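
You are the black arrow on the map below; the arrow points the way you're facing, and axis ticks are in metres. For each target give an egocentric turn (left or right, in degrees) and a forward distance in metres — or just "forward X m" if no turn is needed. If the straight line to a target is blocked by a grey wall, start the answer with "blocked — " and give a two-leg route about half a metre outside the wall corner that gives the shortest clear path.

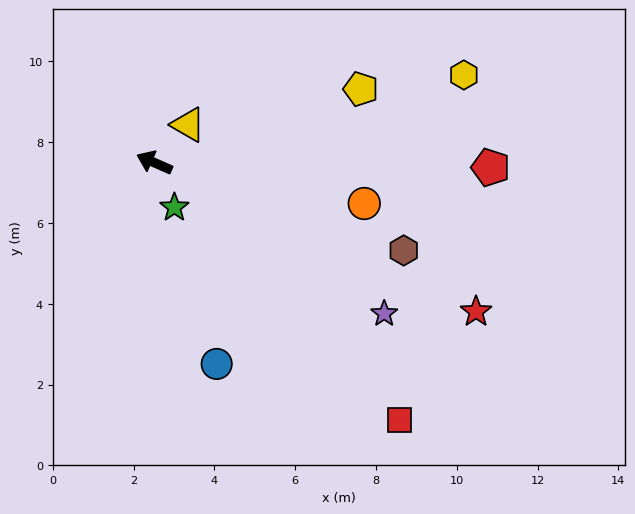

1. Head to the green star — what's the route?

turn left 138°, forward 1.2 m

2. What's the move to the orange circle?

turn right 167°, forward 5.3 m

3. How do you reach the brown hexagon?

turn right 176°, forward 6.5 m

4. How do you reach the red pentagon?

turn right 157°, forward 8.3 m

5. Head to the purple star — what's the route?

turn left 170°, forward 6.8 m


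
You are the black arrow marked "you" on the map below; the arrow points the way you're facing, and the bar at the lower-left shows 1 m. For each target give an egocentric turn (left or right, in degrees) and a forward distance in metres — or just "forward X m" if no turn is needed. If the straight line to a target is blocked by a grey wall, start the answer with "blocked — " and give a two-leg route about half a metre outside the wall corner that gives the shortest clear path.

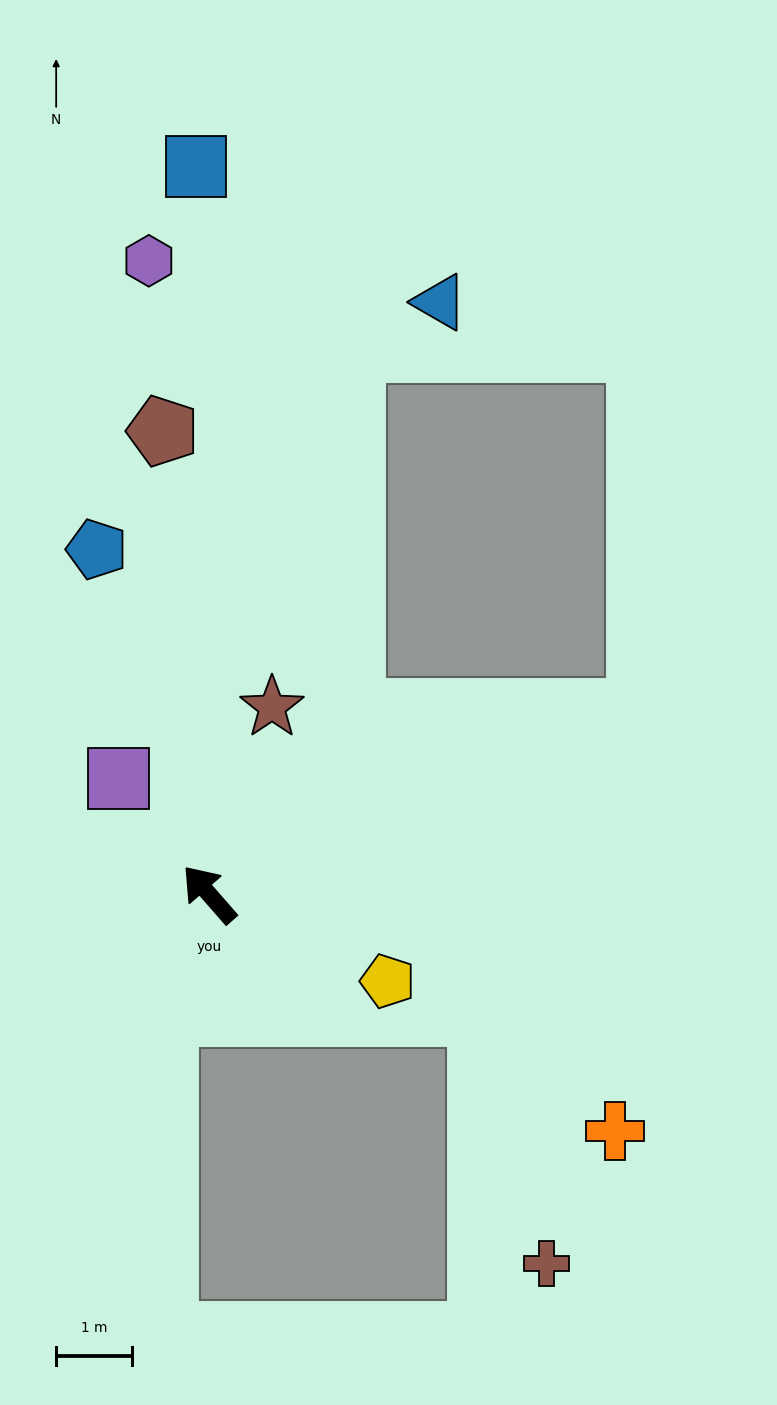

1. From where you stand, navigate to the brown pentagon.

turn right 35°, forward 6.2 m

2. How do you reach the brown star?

turn right 60°, forward 2.6 m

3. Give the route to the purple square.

turn right 3°, forward 1.9 m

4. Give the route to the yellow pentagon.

turn right 157°, forward 2.6 m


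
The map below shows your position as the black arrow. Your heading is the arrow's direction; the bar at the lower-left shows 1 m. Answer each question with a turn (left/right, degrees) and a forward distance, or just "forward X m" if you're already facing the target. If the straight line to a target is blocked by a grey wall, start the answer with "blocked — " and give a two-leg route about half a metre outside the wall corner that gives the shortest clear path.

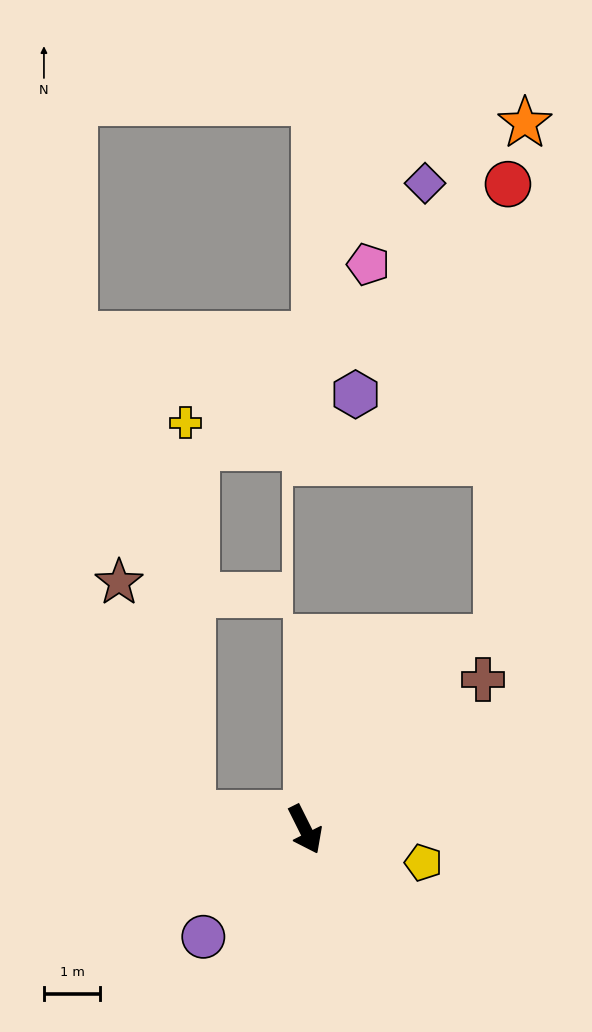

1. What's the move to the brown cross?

turn left 104°, forward 4.1 m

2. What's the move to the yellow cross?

blocked — turn right 124°, forward 2.0 m, then turn right 82°, forward 7.0 m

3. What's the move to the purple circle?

turn right 70°, forward 2.6 m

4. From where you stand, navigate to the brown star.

blocked — turn right 124°, forward 2.0 m, then turn right 65°, forward 4.3 m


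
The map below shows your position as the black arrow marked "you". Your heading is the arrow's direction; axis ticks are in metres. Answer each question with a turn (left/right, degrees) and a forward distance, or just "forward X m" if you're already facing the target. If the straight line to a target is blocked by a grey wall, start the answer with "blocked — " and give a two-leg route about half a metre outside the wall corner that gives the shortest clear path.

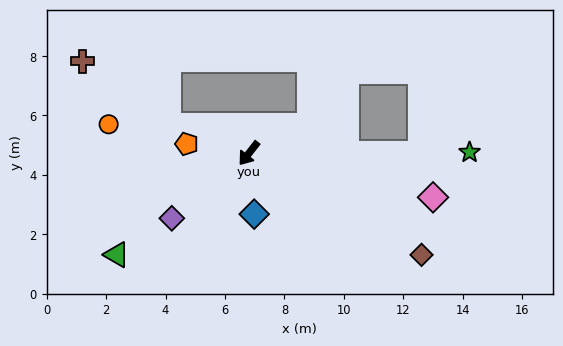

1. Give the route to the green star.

turn left 128°, forward 7.4 m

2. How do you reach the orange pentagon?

turn right 60°, forward 2.1 m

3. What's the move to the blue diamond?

turn left 43°, forward 2.1 m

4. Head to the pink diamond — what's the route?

turn left 115°, forward 6.4 m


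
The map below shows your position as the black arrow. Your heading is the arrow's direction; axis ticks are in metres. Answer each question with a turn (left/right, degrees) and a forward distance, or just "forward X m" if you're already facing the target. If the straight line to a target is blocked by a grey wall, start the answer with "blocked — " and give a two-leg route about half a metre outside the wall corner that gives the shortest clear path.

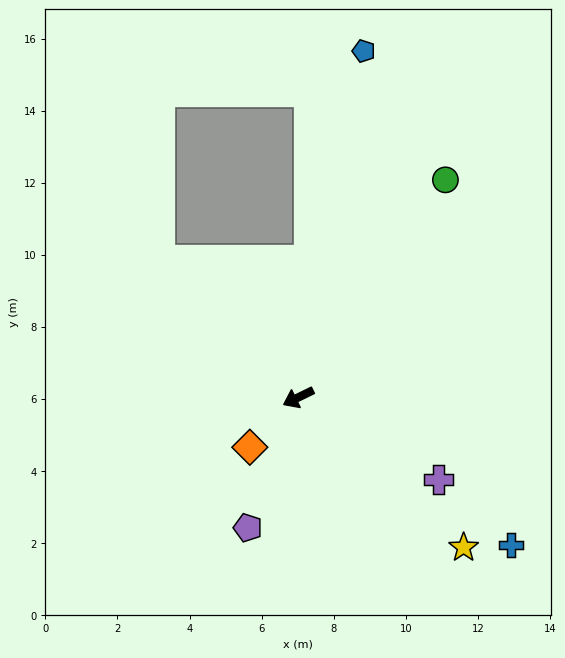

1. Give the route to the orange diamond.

turn left 20°, forward 1.9 m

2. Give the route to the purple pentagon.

turn left 43°, forward 3.9 m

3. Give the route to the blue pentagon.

turn right 127°, forward 9.8 m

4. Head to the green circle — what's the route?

turn right 150°, forward 7.3 m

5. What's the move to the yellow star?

turn left 112°, forward 6.2 m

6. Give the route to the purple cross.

turn left 124°, forward 4.5 m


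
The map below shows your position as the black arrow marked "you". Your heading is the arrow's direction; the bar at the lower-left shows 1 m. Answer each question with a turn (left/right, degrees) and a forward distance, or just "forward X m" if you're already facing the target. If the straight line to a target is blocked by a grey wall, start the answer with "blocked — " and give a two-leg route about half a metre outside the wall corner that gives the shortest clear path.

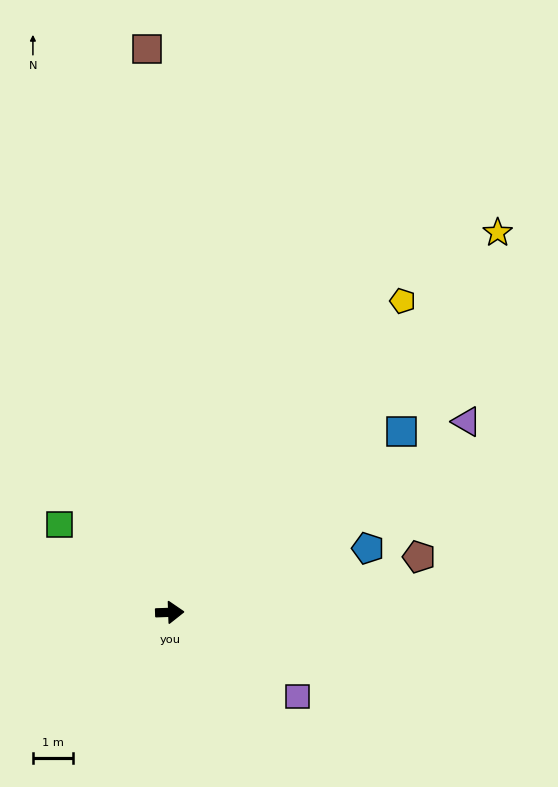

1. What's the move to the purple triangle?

turn left 31°, forward 8.9 m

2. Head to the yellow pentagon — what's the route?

turn left 51°, forward 9.8 m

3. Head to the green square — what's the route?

turn left 139°, forward 3.6 m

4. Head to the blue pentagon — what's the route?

turn left 16°, forward 5.3 m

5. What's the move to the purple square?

turn right 35°, forward 3.9 m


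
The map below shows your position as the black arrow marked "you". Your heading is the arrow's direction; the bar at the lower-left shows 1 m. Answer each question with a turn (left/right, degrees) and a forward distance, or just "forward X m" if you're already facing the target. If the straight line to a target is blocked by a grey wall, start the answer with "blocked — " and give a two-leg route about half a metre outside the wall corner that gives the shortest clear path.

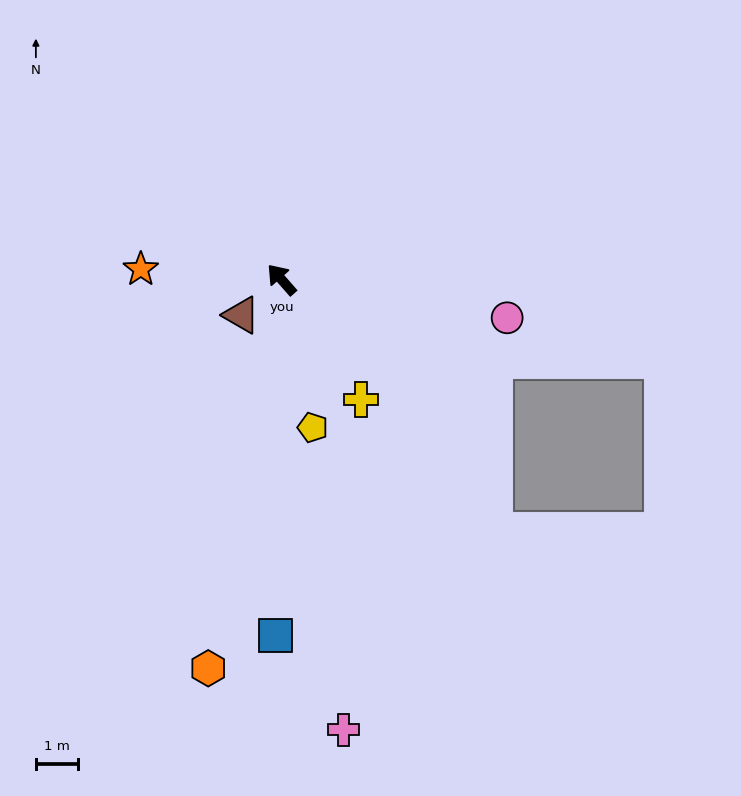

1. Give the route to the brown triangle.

turn left 90°, forward 1.3 m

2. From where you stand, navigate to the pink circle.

turn right 141°, forward 5.5 m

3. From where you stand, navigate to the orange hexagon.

turn left 128°, forward 9.4 m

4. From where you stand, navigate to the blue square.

turn left 138°, forward 8.5 m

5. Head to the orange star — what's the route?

turn left 45°, forward 3.4 m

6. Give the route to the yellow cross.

turn left 172°, forward 3.4 m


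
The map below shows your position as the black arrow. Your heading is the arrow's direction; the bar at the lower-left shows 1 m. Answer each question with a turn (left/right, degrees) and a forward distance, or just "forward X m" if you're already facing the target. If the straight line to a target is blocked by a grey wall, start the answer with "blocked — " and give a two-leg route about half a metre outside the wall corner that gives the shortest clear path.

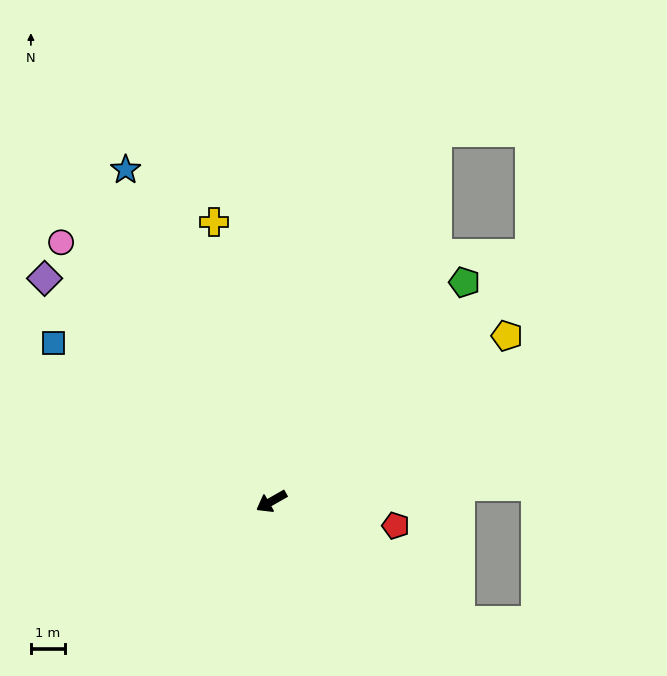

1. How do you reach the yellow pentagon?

turn right 175°, forward 8.4 m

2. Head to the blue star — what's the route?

turn right 96°, forward 10.6 m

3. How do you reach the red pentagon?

turn left 139°, forward 3.7 m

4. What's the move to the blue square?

turn right 66°, forward 7.9 m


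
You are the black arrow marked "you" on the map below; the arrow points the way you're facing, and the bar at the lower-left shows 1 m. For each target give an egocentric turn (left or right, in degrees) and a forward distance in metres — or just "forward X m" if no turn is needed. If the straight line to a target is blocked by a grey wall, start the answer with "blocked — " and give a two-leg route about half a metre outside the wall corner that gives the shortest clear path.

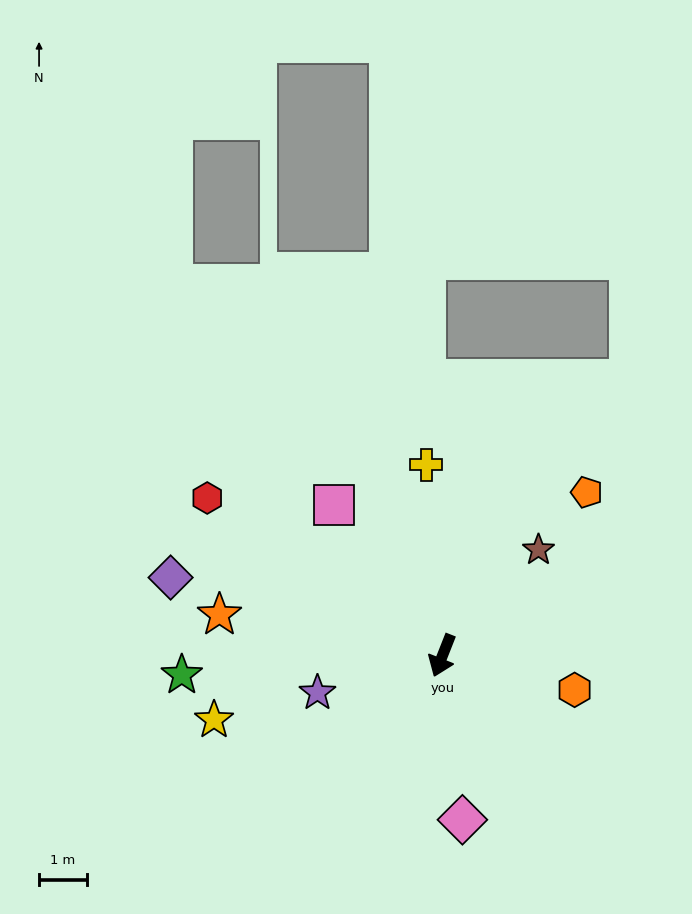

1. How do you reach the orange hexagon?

turn left 97°, forward 2.9 m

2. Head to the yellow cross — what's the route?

turn right 154°, forward 4.0 m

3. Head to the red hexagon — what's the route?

turn right 102°, forward 5.9 m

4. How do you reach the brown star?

turn left 159°, forward 3.0 m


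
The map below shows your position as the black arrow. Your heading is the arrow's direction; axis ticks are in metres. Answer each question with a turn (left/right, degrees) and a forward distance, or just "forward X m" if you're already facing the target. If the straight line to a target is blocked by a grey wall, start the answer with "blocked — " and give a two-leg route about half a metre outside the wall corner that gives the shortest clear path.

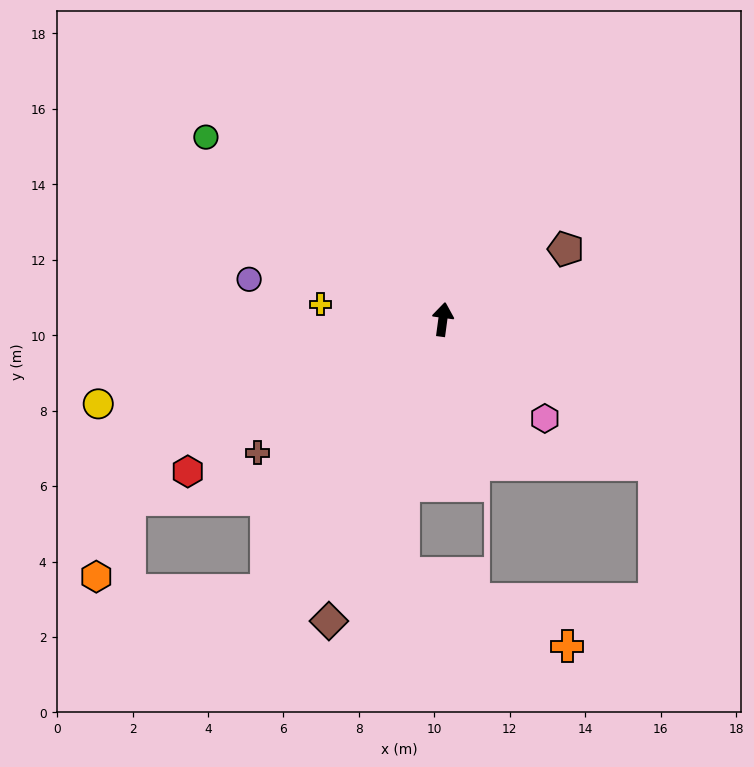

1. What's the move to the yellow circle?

turn left 111°, forward 9.4 m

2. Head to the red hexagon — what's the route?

turn left 128°, forward 7.9 m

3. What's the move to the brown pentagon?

turn right 53°, forward 3.8 m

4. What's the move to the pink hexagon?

turn right 126°, forward 3.8 m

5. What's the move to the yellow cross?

turn left 91°, forward 3.3 m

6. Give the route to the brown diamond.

turn left 167°, forward 8.5 m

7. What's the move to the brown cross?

turn left 133°, forward 6.1 m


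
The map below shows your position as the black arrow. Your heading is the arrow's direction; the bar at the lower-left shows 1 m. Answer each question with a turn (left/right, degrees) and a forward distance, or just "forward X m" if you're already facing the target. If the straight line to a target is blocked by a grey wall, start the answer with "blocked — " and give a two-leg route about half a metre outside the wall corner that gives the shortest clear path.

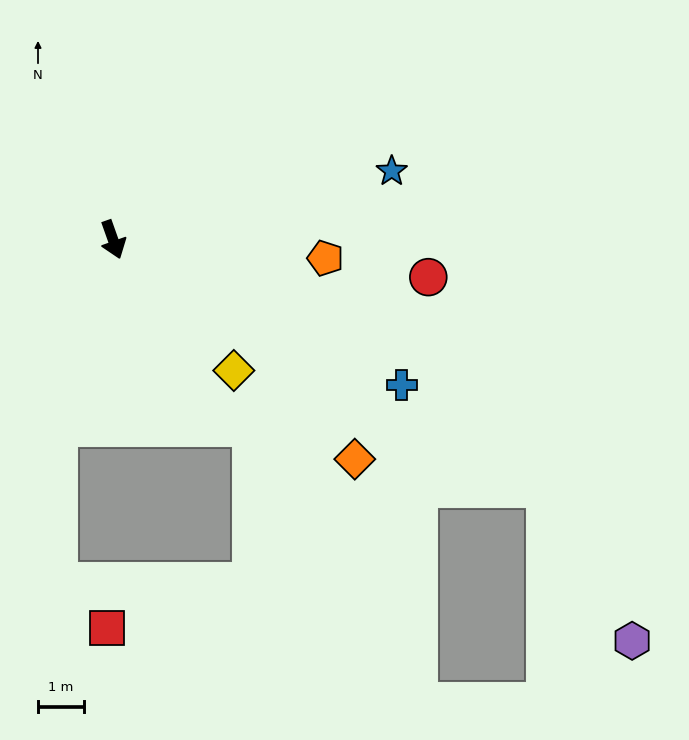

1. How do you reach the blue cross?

turn left 44°, forward 7.1 m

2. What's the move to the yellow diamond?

turn left 23°, forward 3.9 m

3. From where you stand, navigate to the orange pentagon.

turn left 65°, forward 4.7 m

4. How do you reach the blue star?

turn left 84°, forward 6.3 m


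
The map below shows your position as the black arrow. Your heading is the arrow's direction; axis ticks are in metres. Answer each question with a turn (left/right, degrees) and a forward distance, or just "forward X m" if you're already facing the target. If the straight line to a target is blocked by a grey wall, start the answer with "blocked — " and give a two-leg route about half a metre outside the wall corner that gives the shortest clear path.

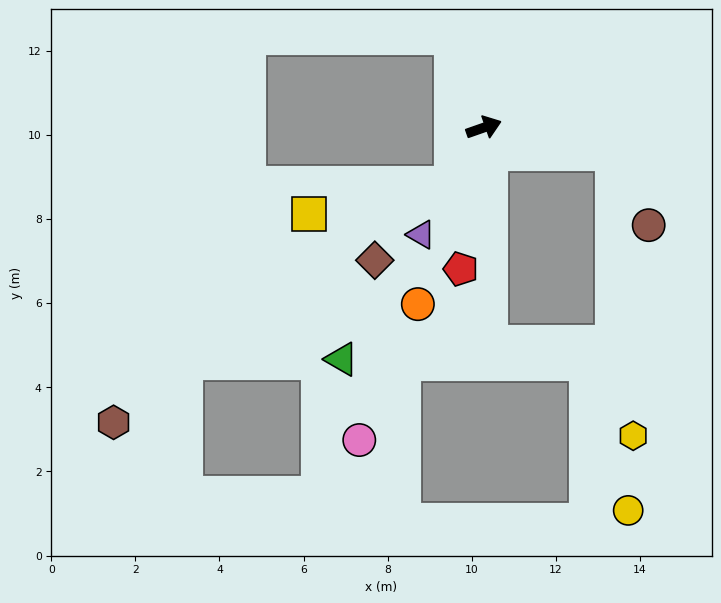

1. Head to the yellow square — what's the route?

blocked — turn right 139°, forward 1.5 m, then turn right 49°, forward 3.5 m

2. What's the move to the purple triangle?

turn right 140°, forward 2.9 m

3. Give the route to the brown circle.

blocked — turn right 30°, forward 3.1 m, then turn right 53°, forward 1.9 m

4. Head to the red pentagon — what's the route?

turn right 119°, forward 3.4 m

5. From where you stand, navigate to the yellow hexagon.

blocked — turn right 30°, forward 3.1 m, then turn right 75°, forward 6.7 m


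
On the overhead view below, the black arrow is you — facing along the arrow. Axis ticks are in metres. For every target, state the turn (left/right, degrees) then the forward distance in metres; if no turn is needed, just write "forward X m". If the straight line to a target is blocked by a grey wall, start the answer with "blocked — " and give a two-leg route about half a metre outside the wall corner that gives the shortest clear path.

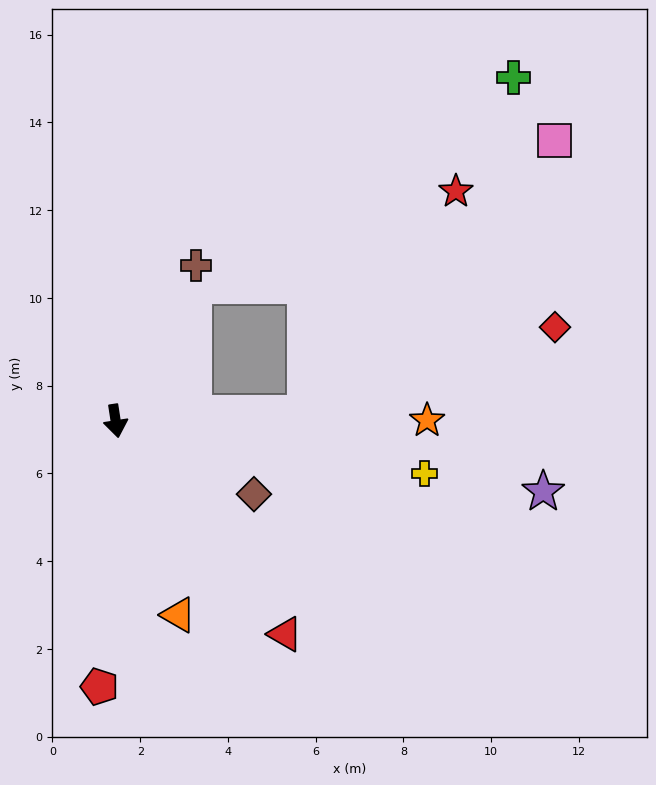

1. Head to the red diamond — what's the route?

blocked — turn left 84°, forward 4.3 m, then turn left 16°, forward 6.0 m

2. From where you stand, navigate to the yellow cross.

turn left 72°, forward 7.1 m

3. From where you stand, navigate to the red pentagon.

turn right 12°, forward 6.1 m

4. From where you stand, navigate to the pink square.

blocked — turn left 84°, forward 4.3 m, then turn left 45°, forward 8.4 m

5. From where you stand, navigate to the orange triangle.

turn left 9°, forward 4.6 m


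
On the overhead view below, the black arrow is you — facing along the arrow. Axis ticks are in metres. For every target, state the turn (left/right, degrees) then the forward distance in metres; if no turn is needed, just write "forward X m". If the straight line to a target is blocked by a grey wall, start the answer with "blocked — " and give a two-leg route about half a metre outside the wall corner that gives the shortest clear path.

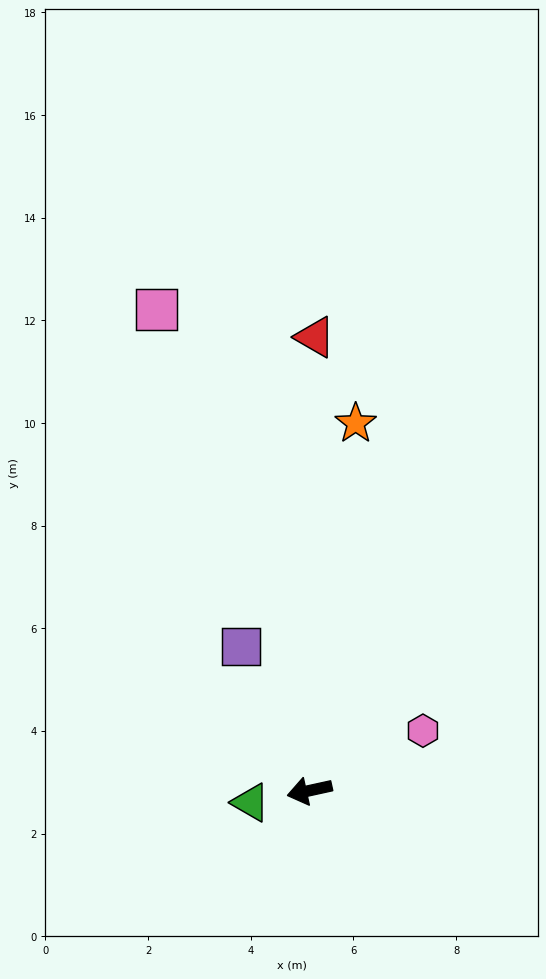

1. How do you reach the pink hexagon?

turn right 165°, forward 2.5 m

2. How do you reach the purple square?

turn right 77°, forward 3.1 m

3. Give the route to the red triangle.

turn right 103°, forward 8.8 m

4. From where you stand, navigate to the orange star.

turn right 110°, forward 7.2 m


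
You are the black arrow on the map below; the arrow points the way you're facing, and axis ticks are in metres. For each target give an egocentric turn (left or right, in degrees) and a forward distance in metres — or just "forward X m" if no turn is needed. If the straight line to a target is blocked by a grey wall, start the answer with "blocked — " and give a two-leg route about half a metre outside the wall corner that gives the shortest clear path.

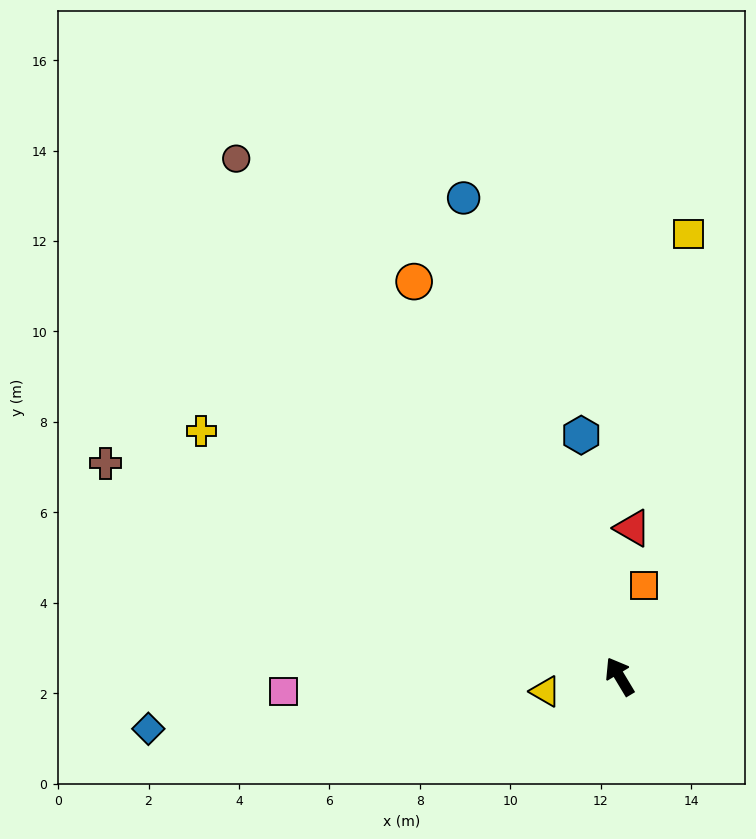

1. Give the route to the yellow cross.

turn left 29°, forward 10.7 m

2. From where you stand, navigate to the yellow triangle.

turn left 70°, forward 1.7 m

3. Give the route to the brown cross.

turn left 36°, forward 12.3 m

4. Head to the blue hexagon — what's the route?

turn right 22°, forward 5.4 m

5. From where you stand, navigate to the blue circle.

turn right 13°, forward 11.1 m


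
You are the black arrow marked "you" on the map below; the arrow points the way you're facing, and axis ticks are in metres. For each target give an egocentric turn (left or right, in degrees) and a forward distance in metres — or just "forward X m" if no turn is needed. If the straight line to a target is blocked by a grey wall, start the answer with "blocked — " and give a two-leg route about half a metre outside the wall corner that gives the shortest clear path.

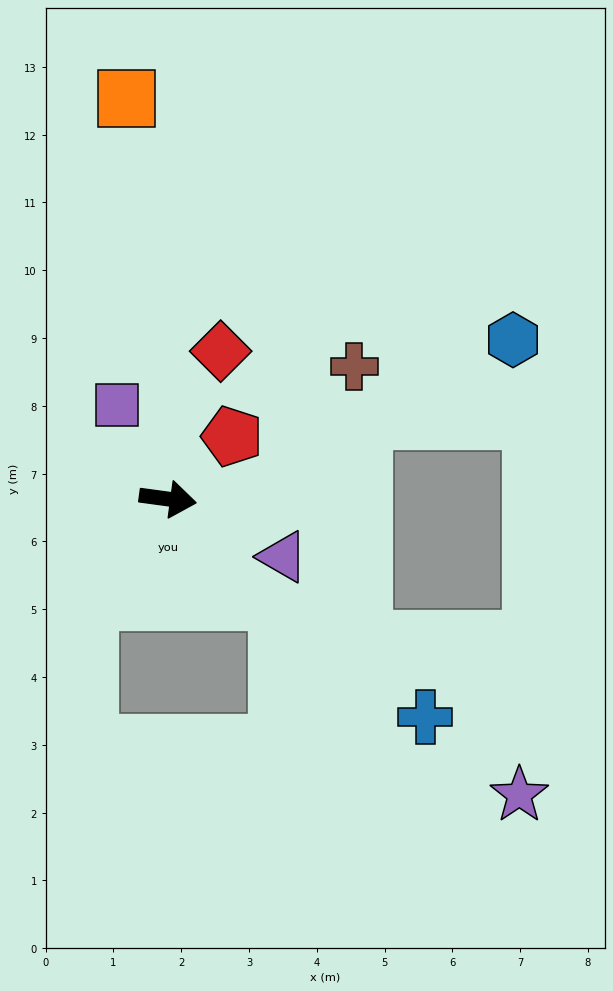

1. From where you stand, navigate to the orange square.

turn left 104°, forward 5.9 m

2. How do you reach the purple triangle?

turn right 19°, forward 1.9 m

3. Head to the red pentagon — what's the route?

turn left 52°, forward 1.3 m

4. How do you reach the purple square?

turn left 126°, forward 1.6 m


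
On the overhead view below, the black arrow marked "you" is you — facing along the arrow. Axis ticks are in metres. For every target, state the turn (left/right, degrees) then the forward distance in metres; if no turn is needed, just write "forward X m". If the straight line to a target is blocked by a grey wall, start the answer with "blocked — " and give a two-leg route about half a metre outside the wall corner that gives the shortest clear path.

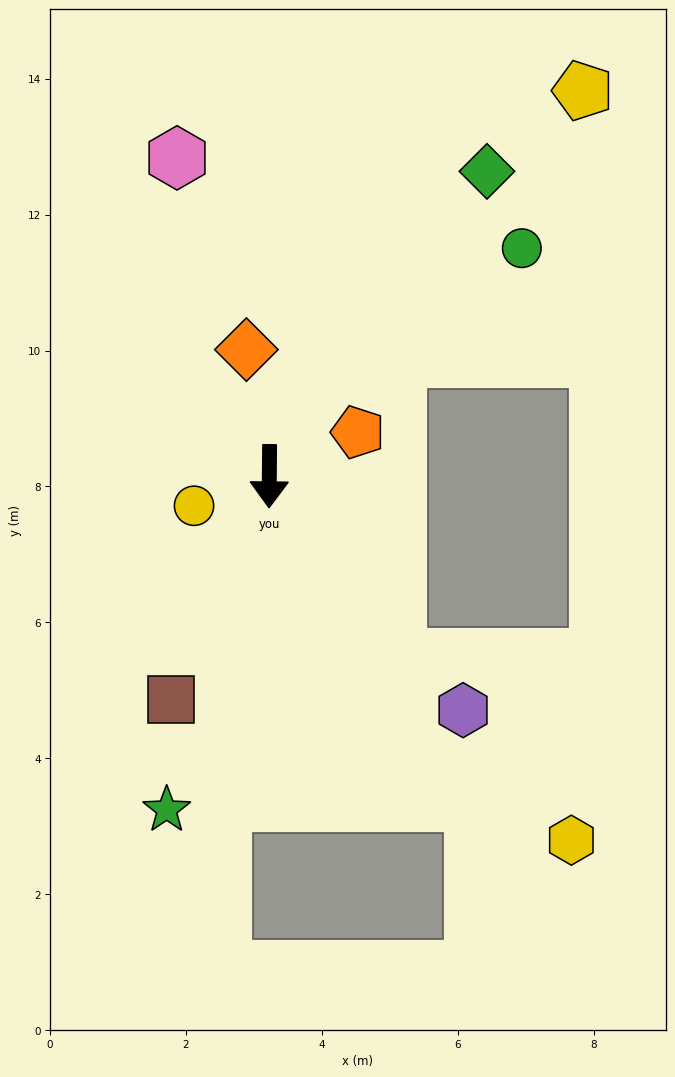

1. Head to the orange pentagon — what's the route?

turn left 117°, forward 1.5 m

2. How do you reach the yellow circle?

turn right 68°, forward 1.2 m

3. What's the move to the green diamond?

turn left 145°, forward 5.5 m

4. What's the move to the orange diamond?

turn right 169°, forward 1.9 m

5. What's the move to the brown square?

turn right 23°, forward 3.6 m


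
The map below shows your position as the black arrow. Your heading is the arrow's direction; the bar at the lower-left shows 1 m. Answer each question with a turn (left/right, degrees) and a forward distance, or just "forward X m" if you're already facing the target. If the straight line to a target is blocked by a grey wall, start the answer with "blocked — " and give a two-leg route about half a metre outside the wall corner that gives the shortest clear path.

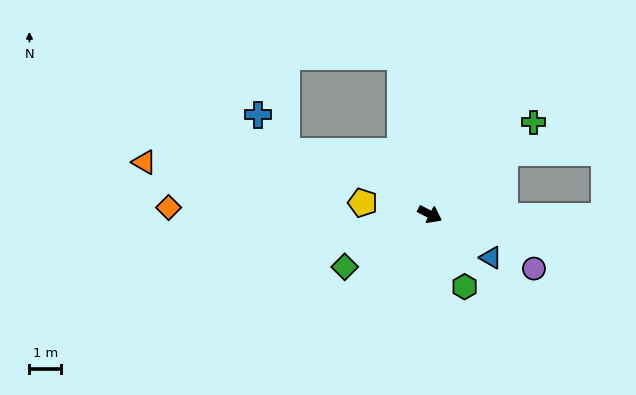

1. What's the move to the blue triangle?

turn right 8°, forward 2.4 m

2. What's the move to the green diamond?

turn right 121°, forward 3.2 m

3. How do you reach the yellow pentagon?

turn right 162°, forward 2.2 m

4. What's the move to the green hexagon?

turn right 37°, forward 2.5 m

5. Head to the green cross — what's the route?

turn left 69°, forward 4.4 m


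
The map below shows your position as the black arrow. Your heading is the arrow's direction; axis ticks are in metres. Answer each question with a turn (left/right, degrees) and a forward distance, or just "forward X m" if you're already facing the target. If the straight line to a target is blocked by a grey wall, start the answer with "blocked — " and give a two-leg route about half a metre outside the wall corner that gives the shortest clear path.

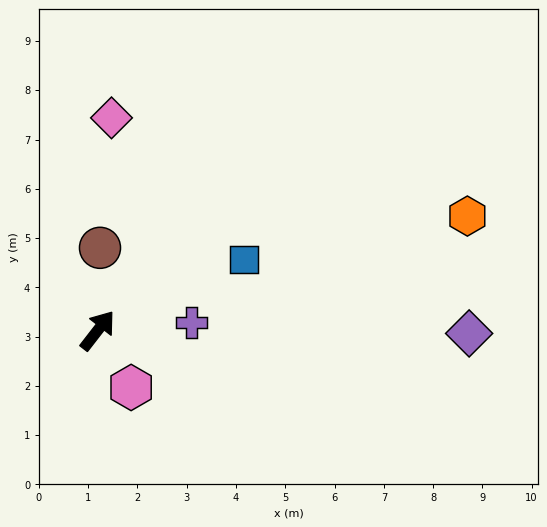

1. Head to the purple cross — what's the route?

turn right 47°, forward 1.9 m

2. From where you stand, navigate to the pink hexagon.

turn right 112°, forward 1.3 m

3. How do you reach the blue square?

turn right 26°, forward 3.3 m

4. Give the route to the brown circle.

turn left 36°, forward 1.7 m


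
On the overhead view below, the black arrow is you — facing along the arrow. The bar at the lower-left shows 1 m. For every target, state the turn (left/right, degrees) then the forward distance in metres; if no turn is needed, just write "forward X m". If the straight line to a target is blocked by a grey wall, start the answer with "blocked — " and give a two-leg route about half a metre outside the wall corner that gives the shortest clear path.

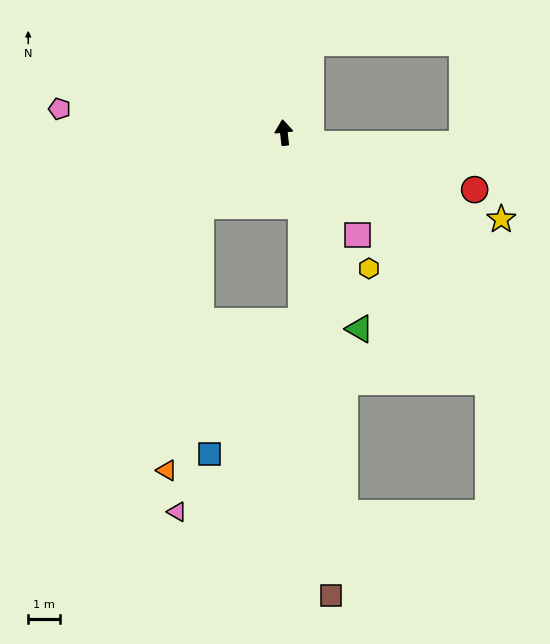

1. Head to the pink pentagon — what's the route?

turn left 78°, forward 7.1 m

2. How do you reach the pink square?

turn right 150°, forward 4.0 m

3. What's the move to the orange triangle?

blocked — turn left 125°, forward 3.5 m, then turn left 41°, forward 8.4 m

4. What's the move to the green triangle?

turn right 165°, forward 6.6 m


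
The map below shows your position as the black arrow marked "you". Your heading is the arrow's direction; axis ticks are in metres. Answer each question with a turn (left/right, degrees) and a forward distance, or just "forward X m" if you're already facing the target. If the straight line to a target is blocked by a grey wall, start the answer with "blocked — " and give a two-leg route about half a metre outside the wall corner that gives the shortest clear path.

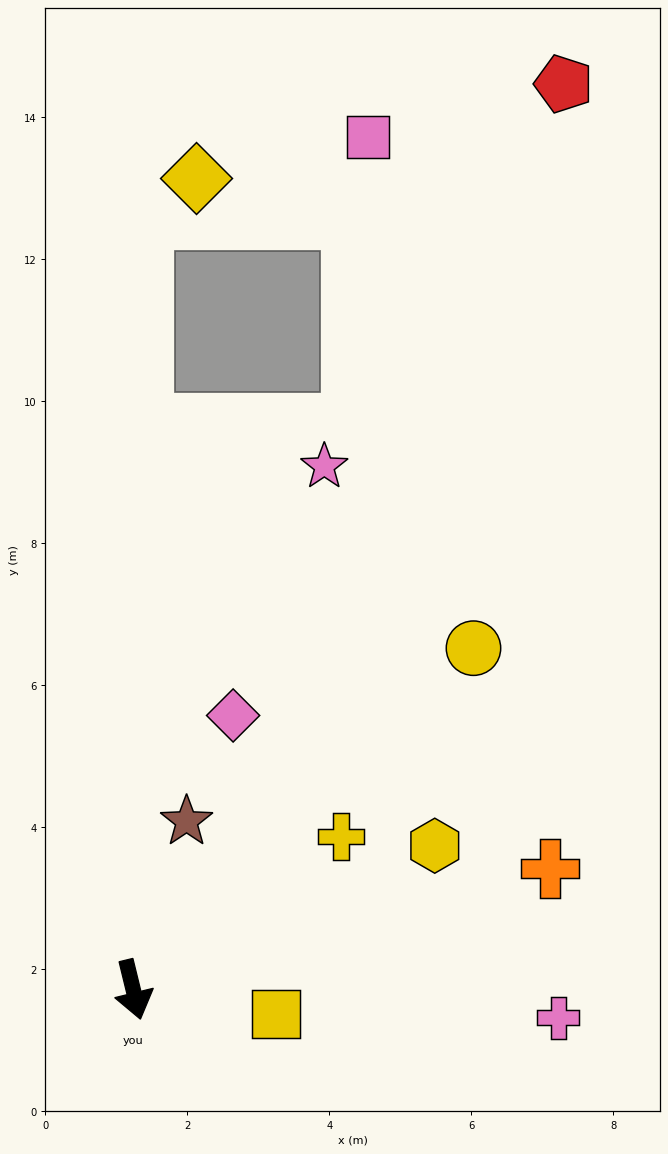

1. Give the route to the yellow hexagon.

turn left 102°, forward 4.7 m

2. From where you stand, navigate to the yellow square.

turn left 67°, forward 2.0 m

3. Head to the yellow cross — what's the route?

turn left 113°, forward 3.6 m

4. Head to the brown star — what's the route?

turn left 149°, forward 2.5 m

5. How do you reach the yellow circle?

turn left 121°, forward 6.8 m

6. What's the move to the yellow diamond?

blocked — turn left 166°, forward 10.8 m, then turn right 52°, forward 0.9 m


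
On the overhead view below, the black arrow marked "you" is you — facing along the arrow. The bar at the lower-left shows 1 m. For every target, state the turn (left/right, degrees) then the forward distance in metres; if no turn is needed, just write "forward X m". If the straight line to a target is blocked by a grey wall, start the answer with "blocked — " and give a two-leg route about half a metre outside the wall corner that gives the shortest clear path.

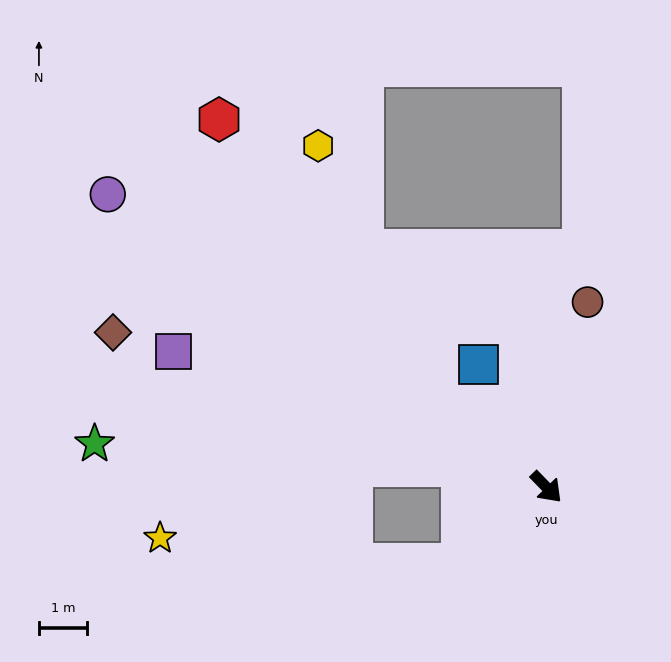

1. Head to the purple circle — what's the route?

turn right 168°, forward 11.0 m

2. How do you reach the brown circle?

turn left 123°, forward 4.0 m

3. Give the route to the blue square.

turn left 165°, forward 2.9 m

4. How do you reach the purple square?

turn right 154°, forward 8.3 m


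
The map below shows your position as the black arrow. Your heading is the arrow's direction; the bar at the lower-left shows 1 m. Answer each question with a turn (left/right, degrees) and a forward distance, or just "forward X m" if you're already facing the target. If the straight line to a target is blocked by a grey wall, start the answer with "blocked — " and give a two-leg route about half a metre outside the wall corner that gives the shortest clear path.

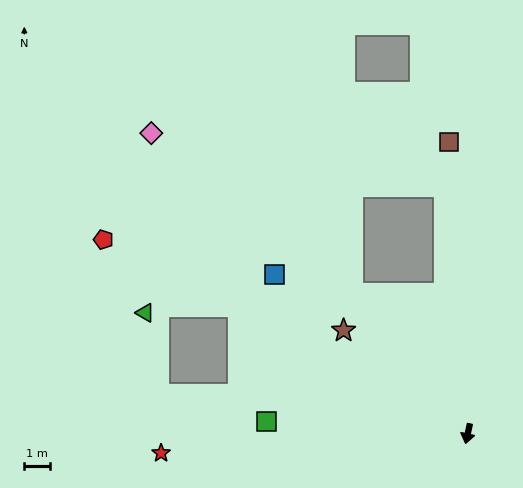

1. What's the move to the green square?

turn right 81°, forward 7.9 m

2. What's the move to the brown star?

turn right 117°, forward 6.4 m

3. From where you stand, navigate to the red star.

turn right 74°, forward 12.1 m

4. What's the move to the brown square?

turn right 164°, forward 11.5 m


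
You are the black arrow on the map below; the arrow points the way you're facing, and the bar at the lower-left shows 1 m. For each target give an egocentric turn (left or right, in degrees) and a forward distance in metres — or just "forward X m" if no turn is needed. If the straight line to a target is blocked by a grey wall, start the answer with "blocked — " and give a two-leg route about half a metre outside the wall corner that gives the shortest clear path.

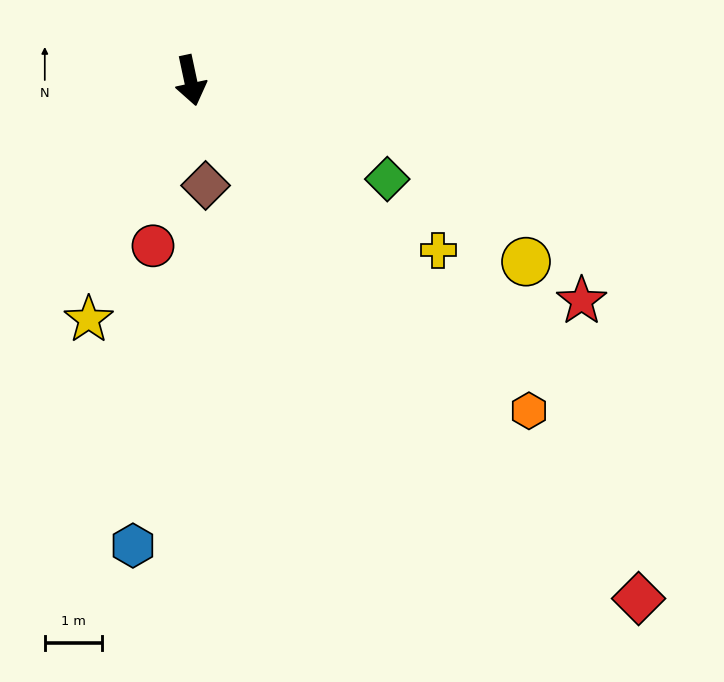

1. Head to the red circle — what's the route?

turn right 25°, forward 2.9 m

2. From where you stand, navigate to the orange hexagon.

turn left 34°, forward 8.2 m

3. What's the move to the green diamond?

turn left 51°, forward 3.8 m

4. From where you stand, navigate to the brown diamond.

turn right 4°, forward 1.8 m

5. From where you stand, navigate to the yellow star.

turn right 35°, forward 4.5 m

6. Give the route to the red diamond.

turn left 29°, forward 11.9 m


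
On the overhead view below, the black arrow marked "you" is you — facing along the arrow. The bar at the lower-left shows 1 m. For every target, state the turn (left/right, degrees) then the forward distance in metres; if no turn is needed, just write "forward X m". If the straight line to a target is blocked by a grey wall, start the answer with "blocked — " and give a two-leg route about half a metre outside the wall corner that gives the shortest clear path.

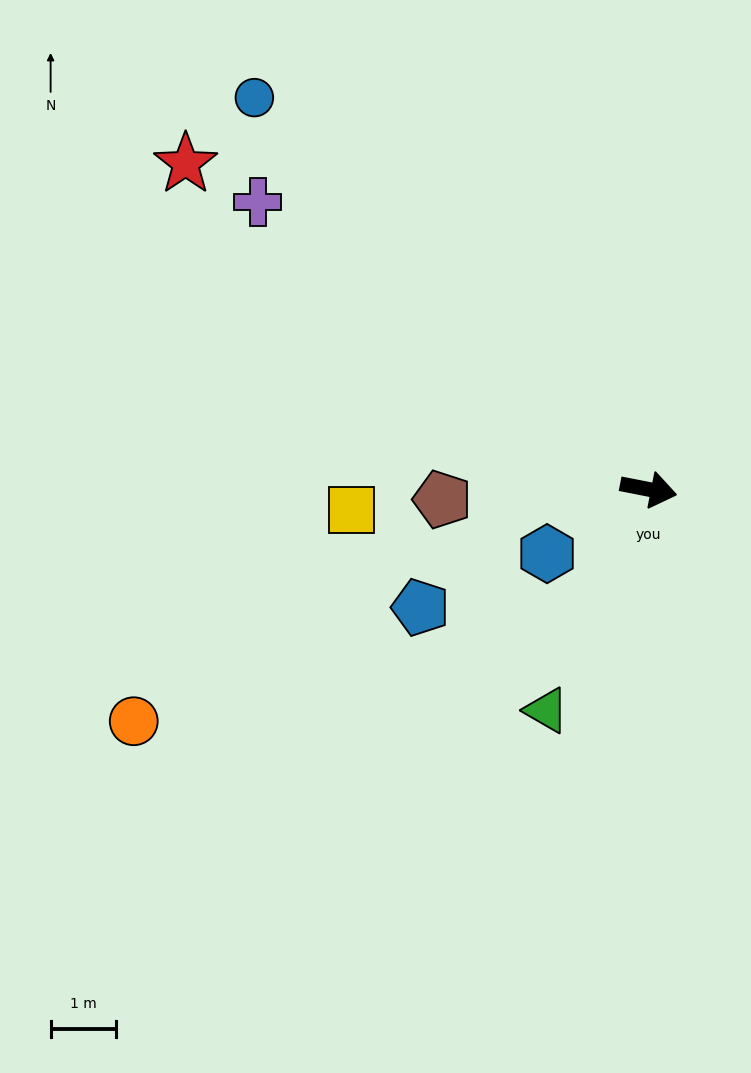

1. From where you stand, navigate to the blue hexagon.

turn right 137°, forward 1.8 m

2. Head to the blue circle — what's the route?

turn left 146°, forward 8.4 m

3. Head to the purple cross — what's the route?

turn left 155°, forward 7.4 m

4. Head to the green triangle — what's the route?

turn right 104°, forward 3.7 m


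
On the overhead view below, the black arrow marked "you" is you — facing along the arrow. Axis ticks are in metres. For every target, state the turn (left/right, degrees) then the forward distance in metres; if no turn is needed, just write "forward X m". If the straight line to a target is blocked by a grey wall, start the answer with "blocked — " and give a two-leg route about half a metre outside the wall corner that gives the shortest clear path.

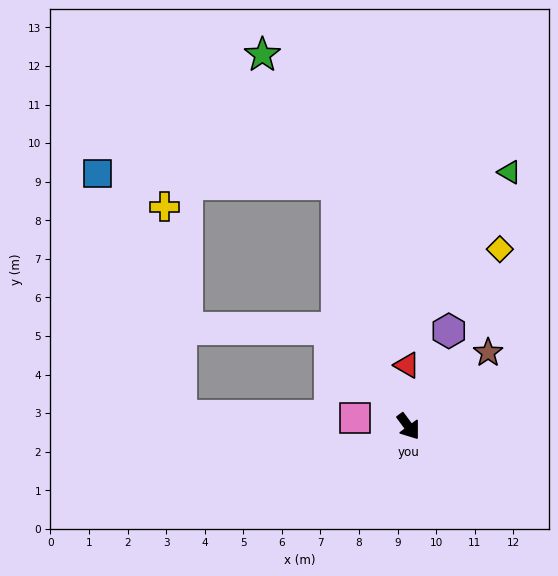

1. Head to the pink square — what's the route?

turn right 136°, forward 1.4 m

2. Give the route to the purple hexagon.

turn left 121°, forward 2.7 m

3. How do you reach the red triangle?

turn left 145°, forward 1.6 m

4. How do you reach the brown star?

turn left 96°, forward 2.8 m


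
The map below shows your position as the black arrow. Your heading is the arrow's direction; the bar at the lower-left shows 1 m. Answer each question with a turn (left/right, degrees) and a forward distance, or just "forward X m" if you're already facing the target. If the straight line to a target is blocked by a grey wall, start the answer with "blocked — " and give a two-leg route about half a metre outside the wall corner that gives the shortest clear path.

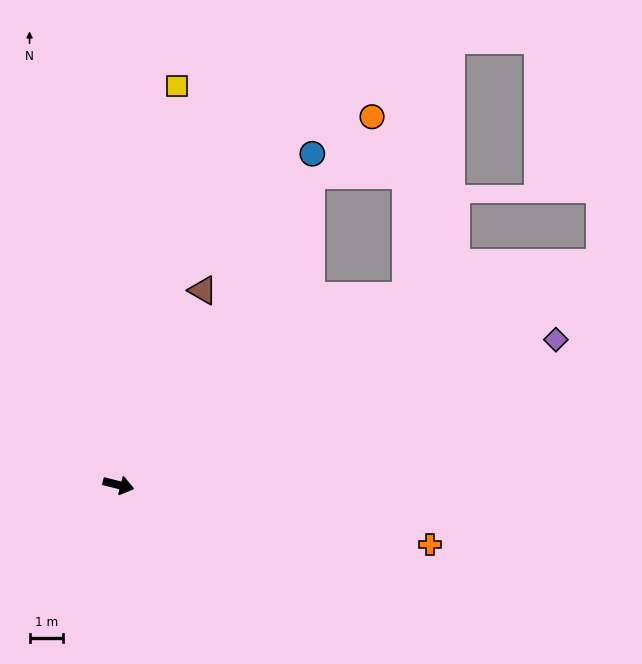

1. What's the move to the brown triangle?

turn left 81°, forward 6.4 m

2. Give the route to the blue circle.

turn left 74°, forward 11.5 m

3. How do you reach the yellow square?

turn left 96°, forward 12.1 m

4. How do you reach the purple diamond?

turn left 32°, forward 13.8 m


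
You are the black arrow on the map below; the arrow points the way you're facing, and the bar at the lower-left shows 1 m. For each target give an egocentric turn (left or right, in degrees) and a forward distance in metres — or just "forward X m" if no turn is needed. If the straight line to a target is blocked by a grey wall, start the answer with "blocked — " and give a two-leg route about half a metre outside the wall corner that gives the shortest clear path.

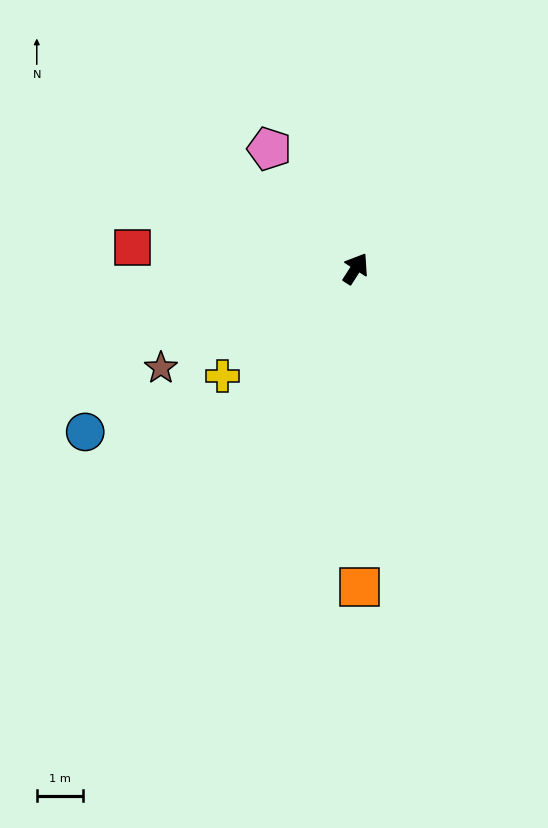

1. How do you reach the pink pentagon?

turn left 68°, forward 3.2 m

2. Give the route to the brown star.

turn left 150°, forward 4.7 m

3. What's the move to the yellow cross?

turn left 161°, forward 3.7 m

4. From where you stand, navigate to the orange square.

turn right 147°, forward 6.9 m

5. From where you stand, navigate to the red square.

turn left 117°, forward 4.9 m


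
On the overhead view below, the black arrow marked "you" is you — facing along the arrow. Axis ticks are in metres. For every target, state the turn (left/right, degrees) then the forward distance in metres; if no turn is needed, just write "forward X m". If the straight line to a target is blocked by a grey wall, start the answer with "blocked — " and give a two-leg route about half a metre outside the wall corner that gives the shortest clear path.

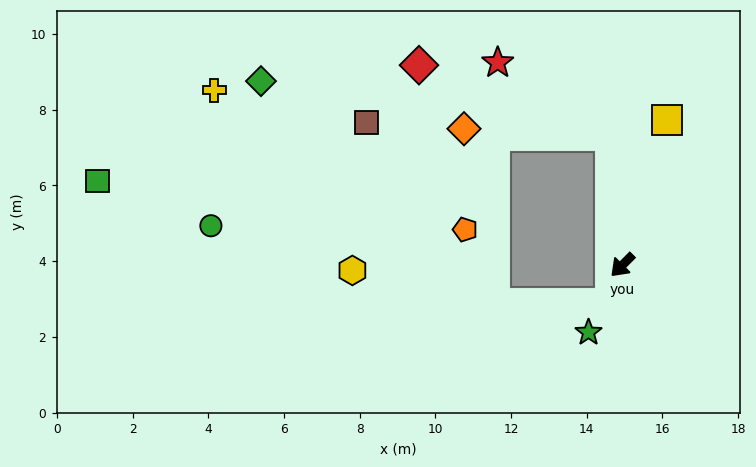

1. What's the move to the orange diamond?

blocked — turn right 130°, forward 3.4 m, then turn left 82°, forward 3.9 m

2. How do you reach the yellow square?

turn right 152°, forward 4.0 m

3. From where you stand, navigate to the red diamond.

blocked — turn right 130°, forward 3.4 m, then turn left 65°, forward 5.4 m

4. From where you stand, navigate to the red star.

blocked — turn right 130°, forward 3.4 m, then turn left 52°, forward 3.6 m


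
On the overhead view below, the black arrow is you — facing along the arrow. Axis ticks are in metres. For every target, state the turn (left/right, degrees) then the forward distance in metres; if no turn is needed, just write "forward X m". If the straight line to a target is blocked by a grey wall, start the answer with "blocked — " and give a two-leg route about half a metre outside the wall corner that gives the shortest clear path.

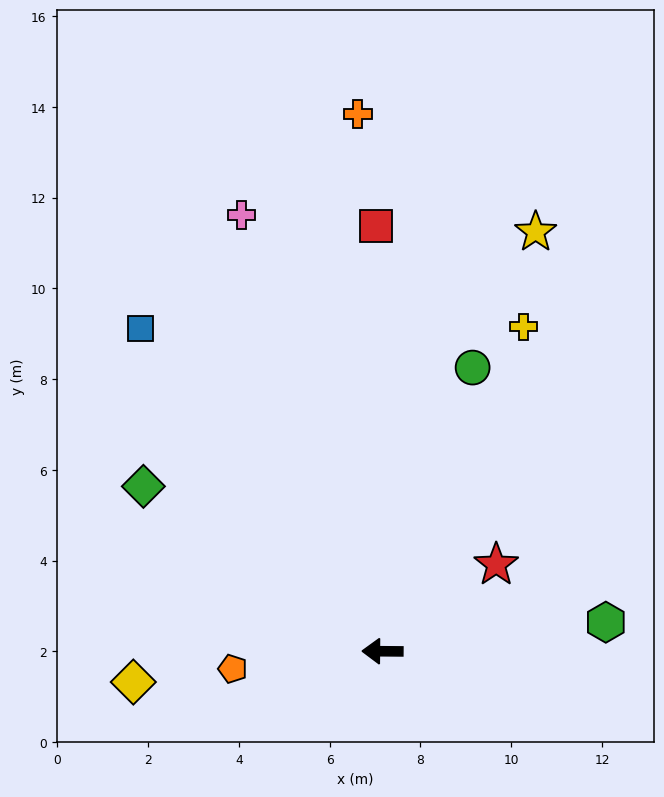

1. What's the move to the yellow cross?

turn right 113°, forward 7.8 m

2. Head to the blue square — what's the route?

turn right 53°, forward 8.9 m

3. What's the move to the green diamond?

turn right 34°, forward 6.4 m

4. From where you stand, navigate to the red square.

turn right 89°, forward 9.4 m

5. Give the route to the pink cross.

turn right 72°, forward 10.1 m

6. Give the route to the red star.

turn right 142°, forward 3.2 m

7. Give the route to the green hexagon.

turn right 172°, forward 5.0 m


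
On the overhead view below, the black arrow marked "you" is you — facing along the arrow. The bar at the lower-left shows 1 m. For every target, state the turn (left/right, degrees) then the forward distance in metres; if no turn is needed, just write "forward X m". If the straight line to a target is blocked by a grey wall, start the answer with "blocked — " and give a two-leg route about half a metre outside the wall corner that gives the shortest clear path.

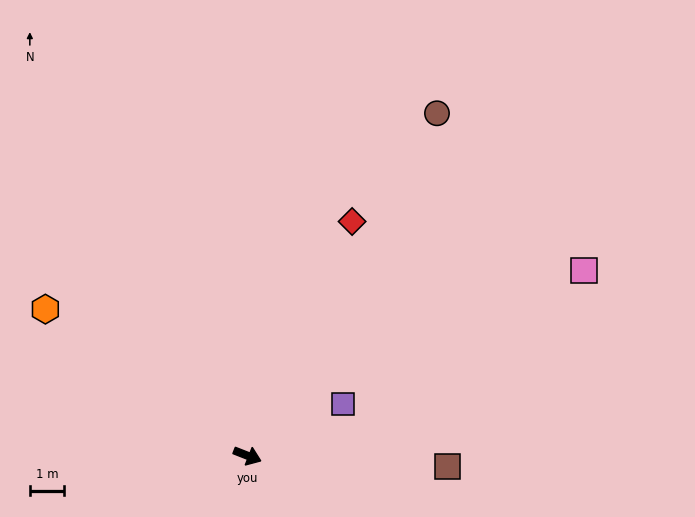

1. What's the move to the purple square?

turn left 50°, forward 3.2 m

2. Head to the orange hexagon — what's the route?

turn left 166°, forward 7.3 m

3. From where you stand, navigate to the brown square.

turn left 18°, forward 5.9 m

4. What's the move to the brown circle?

turn left 83°, forward 11.5 m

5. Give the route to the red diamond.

turn left 87°, forward 7.5 m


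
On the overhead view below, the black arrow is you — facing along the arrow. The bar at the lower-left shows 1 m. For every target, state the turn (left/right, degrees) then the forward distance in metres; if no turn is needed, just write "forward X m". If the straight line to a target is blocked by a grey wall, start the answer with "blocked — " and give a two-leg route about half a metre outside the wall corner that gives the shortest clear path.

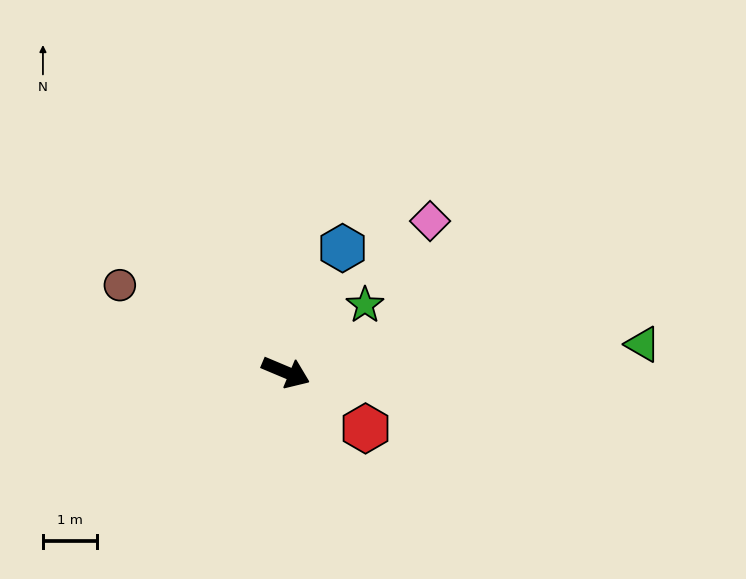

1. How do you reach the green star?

turn left 63°, forward 1.9 m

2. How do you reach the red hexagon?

turn right 12°, forward 1.8 m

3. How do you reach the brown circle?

turn left 175°, forward 3.5 m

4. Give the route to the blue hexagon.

turn left 88°, forward 2.5 m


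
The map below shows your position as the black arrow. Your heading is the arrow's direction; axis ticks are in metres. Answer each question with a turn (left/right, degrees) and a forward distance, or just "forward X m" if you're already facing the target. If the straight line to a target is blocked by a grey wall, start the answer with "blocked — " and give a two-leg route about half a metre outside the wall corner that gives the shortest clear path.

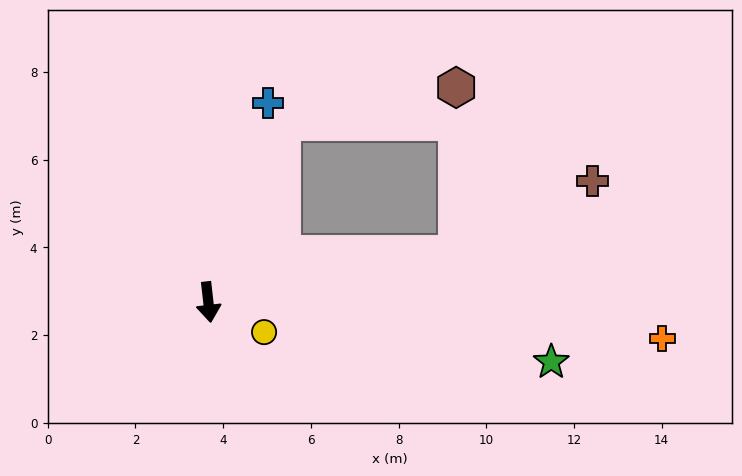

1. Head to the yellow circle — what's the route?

turn left 55°, forward 1.4 m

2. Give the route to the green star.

turn left 74°, forward 7.9 m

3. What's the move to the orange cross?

turn left 79°, forward 10.4 m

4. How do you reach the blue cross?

turn left 157°, forward 4.7 m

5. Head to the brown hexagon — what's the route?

blocked — turn left 151°, forward 4.4 m, then turn right 56°, forward 4.0 m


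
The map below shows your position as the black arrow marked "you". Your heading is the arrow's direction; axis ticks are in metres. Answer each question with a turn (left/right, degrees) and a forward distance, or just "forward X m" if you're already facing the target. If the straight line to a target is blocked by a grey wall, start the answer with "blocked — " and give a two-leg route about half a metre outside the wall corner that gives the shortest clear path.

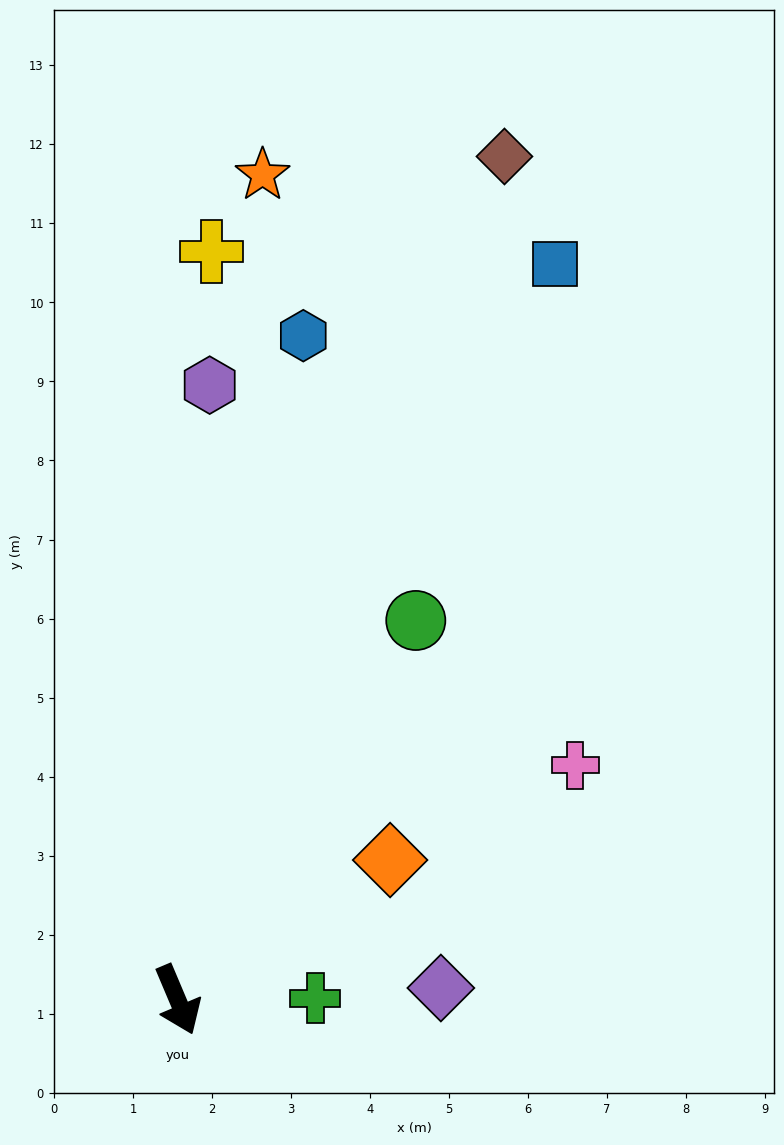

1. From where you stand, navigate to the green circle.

turn left 125°, forward 5.7 m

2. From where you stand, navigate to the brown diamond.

turn left 136°, forward 11.4 m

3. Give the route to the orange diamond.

turn left 100°, forward 3.2 m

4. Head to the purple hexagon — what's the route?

turn left 154°, forward 7.8 m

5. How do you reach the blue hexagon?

turn left 146°, forward 8.6 m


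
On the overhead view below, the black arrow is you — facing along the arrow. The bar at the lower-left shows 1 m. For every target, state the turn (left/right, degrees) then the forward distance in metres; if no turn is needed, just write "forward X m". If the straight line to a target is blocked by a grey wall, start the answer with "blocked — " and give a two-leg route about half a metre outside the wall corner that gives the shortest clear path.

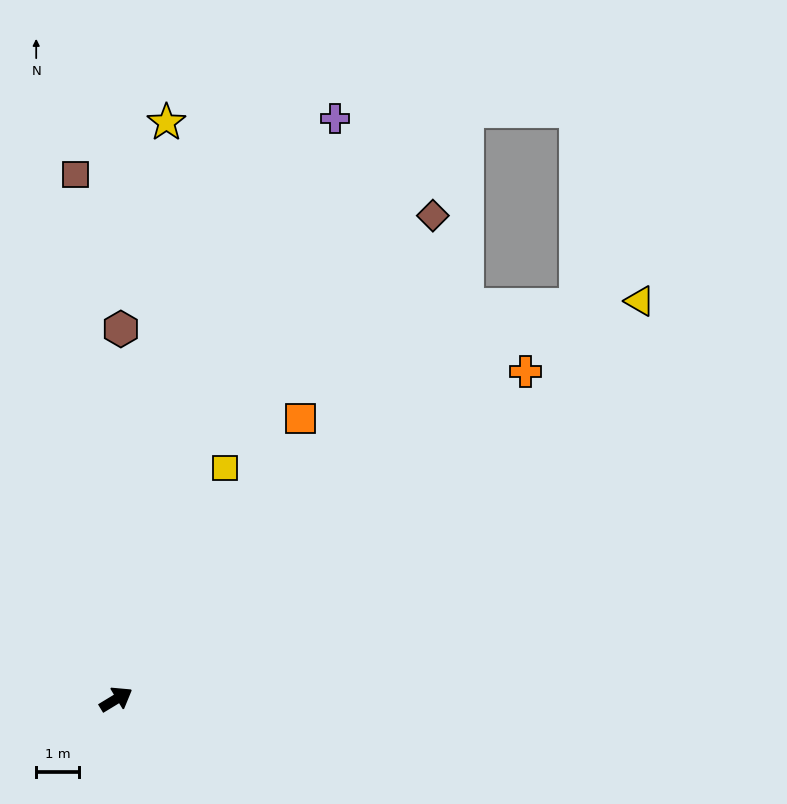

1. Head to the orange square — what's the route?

turn left 25°, forward 7.9 m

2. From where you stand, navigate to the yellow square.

turn left 33°, forward 6.0 m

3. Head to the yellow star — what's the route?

turn left 54°, forward 13.6 m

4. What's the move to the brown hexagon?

turn left 58°, forward 8.7 m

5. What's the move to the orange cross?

turn left 7°, forward 12.3 m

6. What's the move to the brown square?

turn left 63°, forward 12.4 m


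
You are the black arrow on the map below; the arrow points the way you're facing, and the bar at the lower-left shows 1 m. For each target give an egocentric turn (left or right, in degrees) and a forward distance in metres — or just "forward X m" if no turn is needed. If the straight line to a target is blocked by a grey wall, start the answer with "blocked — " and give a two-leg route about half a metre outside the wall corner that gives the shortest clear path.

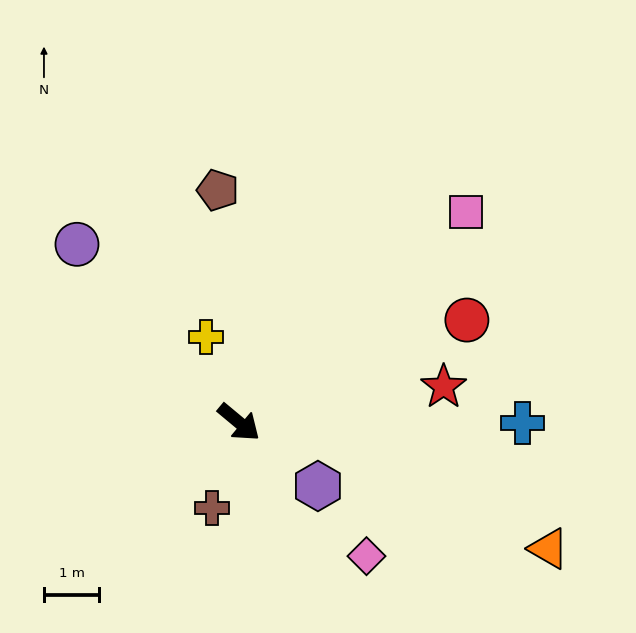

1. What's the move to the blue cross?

turn left 40°, forward 5.1 m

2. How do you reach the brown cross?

turn right 68°, forward 1.6 m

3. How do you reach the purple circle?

turn left 172°, forward 4.4 m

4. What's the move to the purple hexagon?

forward 1.8 m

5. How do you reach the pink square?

turn left 83°, forward 5.6 m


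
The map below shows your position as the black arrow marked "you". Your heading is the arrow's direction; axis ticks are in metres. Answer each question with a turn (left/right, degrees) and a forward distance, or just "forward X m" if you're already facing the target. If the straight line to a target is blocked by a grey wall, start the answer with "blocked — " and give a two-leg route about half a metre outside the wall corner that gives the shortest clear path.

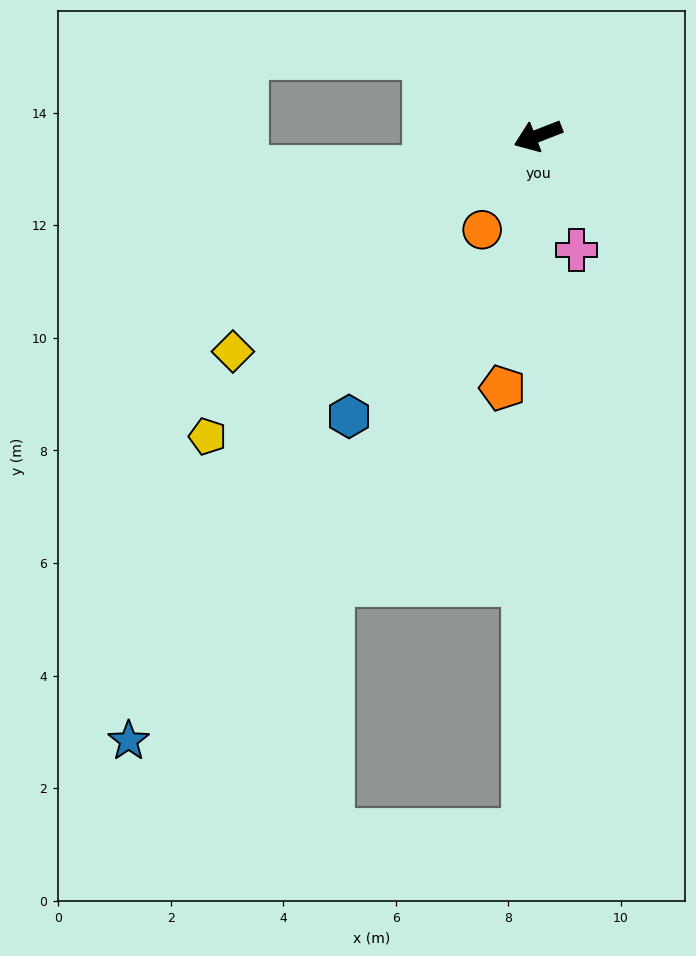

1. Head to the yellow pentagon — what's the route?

turn left 21°, forward 7.9 m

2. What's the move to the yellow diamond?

turn left 14°, forward 6.6 m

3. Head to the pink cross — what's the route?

turn left 87°, forward 2.1 m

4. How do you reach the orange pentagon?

turn left 61°, forward 4.5 m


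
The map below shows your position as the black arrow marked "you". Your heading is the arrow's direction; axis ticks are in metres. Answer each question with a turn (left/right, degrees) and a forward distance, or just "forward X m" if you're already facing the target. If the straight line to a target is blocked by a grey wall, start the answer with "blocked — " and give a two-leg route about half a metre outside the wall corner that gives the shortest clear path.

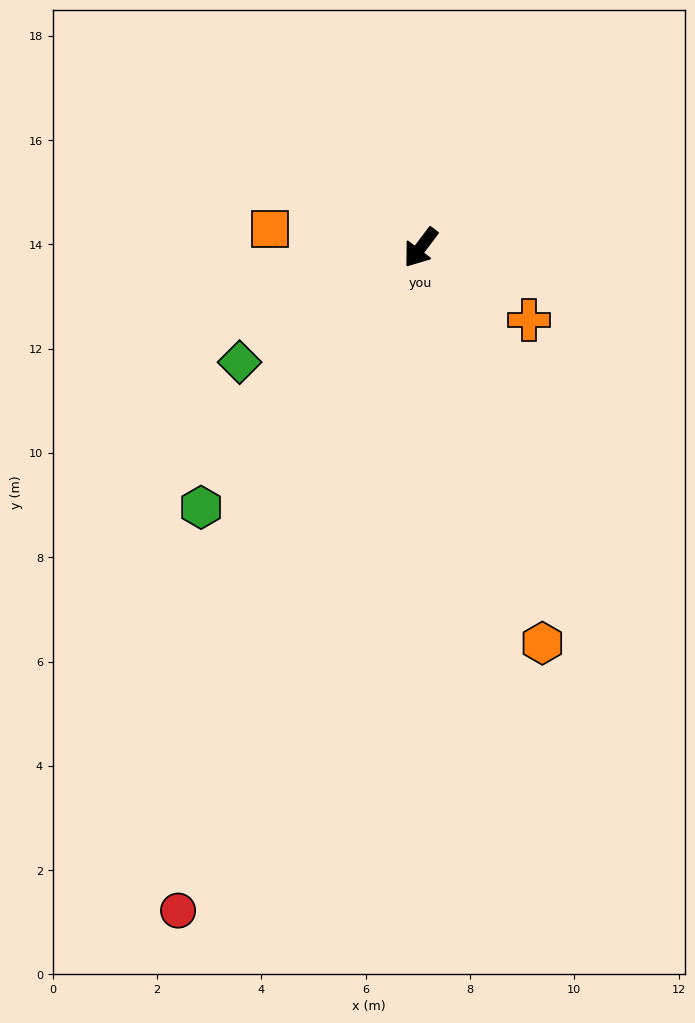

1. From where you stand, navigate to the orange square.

turn right 60°, forward 2.9 m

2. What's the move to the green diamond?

turn right 21°, forward 4.1 m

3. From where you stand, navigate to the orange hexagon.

turn left 54°, forward 7.9 m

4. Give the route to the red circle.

turn left 17°, forward 13.5 m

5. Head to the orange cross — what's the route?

turn left 93°, forward 2.5 m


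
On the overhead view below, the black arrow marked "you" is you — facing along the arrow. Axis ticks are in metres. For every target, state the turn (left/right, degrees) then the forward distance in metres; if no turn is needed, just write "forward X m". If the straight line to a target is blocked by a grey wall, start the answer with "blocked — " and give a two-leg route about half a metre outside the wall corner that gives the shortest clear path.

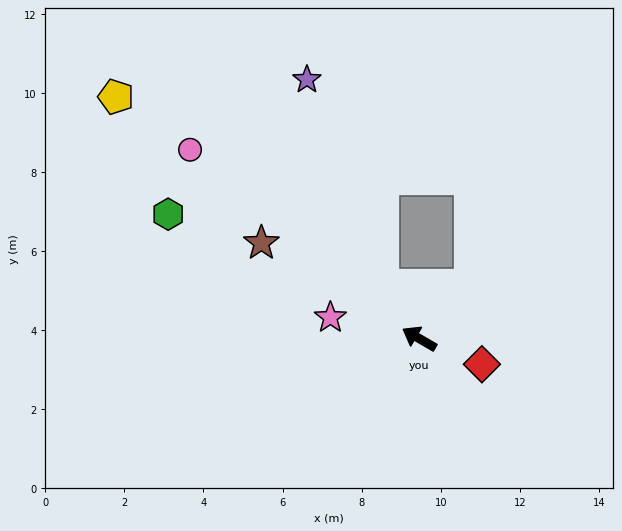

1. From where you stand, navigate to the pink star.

turn left 17°, forward 2.3 m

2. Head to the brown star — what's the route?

forward 4.7 m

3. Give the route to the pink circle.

turn right 9°, forward 7.5 m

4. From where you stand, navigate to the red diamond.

turn right 172°, forward 1.7 m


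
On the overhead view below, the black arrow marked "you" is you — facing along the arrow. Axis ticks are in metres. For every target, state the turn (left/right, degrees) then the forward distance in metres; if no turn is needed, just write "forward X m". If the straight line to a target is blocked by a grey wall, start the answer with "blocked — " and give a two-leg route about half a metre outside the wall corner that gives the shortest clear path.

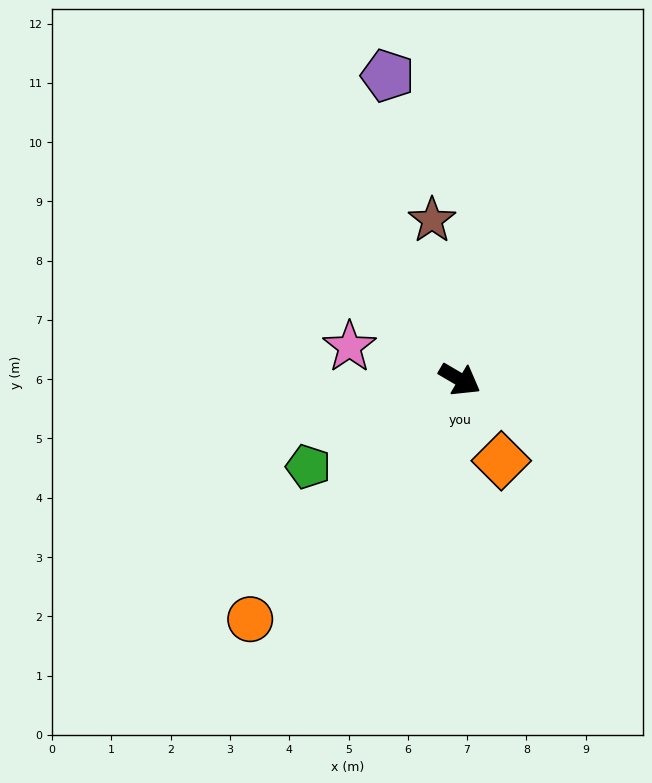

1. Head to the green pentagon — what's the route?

turn right 120°, forward 3.0 m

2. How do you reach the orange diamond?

turn right 33°, forward 1.5 m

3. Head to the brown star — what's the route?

turn left 130°, forward 2.7 m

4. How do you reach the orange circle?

turn right 101°, forward 5.4 m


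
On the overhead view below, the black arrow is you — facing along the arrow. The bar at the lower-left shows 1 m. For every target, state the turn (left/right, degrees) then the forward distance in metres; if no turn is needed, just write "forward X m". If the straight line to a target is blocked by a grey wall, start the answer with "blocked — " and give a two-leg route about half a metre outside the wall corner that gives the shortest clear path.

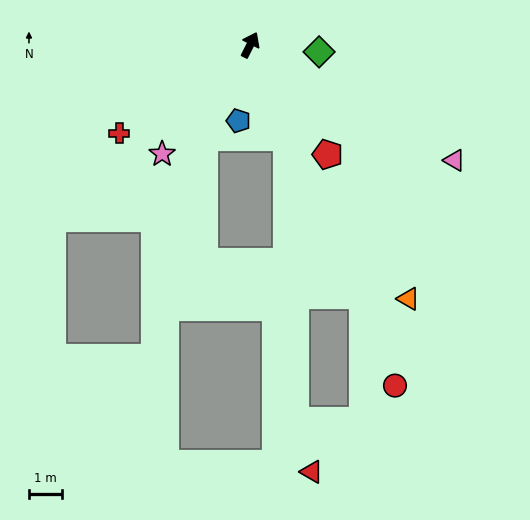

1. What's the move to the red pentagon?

turn right 118°, forward 4.1 m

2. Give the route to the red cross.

turn left 151°, forward 4.9 m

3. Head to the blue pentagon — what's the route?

turn right 162°, forward 2.4 m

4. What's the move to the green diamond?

turn right 69°, forward 2.1 m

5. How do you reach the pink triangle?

turn right 93°, forward 7.2 m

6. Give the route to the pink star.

turn left 168°, forward 4.3 m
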